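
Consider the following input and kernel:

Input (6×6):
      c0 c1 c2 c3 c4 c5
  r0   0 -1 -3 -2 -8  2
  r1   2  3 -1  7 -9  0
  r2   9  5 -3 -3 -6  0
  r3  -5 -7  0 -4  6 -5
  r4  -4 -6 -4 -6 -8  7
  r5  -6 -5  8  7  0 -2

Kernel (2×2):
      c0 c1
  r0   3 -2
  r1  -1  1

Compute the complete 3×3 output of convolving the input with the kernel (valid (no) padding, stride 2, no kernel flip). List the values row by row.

Output[0,0]: The receptive field on the input at this output position is [0 -1 / 2 3]. Elementwise product with the kernel and sum: 0·3 + -1·-2 + 2·-1 + 3·1.
Output[0,1]: The receptive field on the input at this output position is [-3 -2 / -1 7]. Elementwise product with the kernel and sum: -3·3 + -2·-2 + -1·-1 + 7·1.

3 3 -19
15 -7 -29
1 -1 -40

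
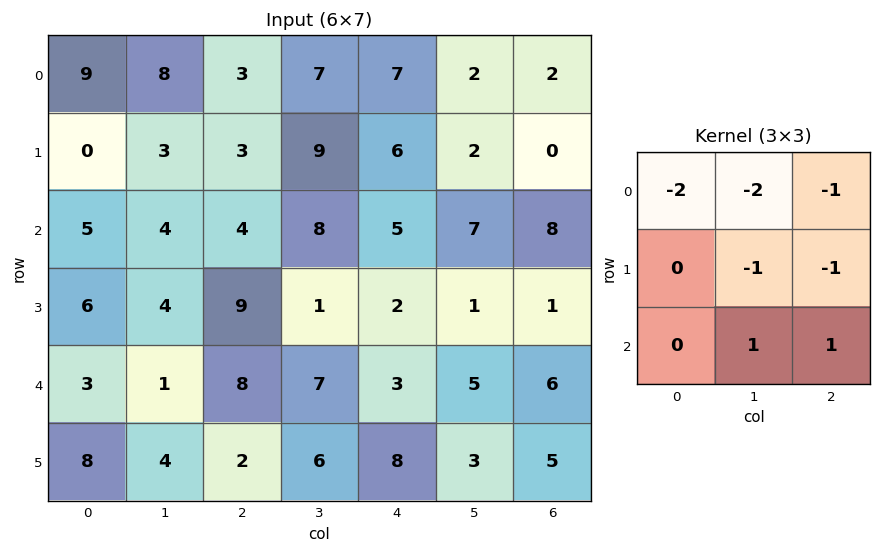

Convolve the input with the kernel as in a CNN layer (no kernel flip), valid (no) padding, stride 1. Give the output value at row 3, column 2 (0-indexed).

-18

The receptive field on the input at this output position is [9 1 2 / 8 7 3 / 2 6 8]. Elementwise product with the kernel and sum: 9·-2 + 1·-2 + 2·-1 + 7·-1 + 3·-1 + 6·1 + 8·1.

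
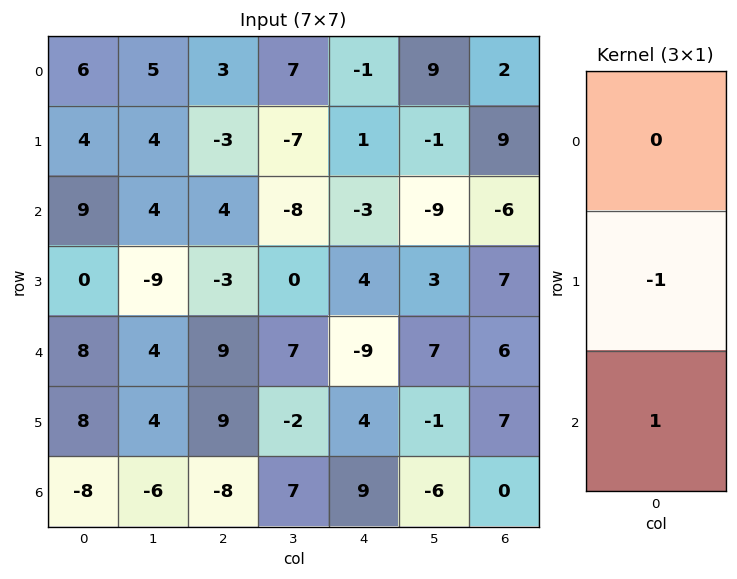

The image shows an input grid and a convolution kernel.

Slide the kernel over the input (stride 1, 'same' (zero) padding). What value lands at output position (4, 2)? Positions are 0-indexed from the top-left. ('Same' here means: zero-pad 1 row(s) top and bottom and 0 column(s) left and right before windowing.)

0

The receptive field on the zero-padded input at this output position is [-3 / 9 / 9]. Elementwise product with the kernel and sum: 9·-1 + 9·1.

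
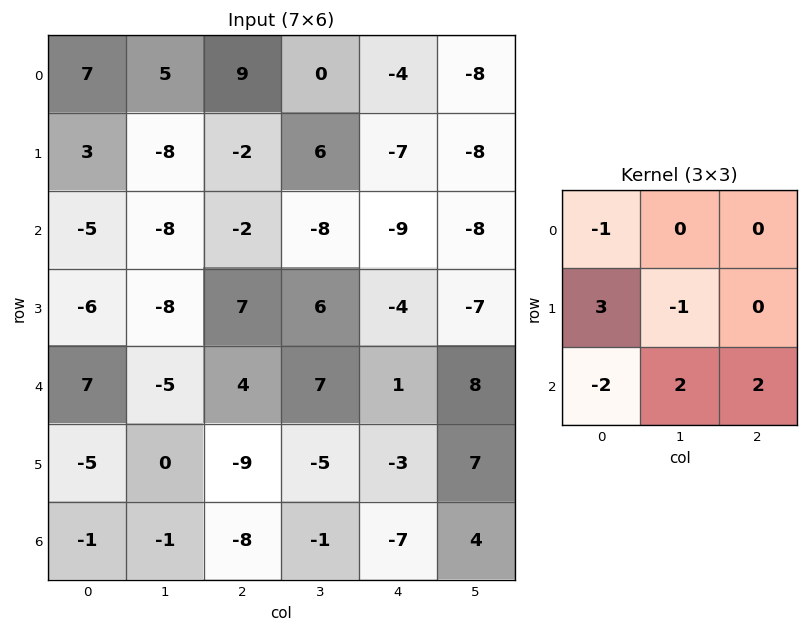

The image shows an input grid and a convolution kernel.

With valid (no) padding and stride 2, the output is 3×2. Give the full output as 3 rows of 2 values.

Output[0,0]: The receptive field on the input at this output position is [7 5 9 / 3 -8 -2 / -5 -8 -2]. Elementwise product with the kernel and sum: 7·-1 + 3·3 + -8·-1 + -5·-2 + -8·2 + -2·2.

0 -51
-21 25
-38 -26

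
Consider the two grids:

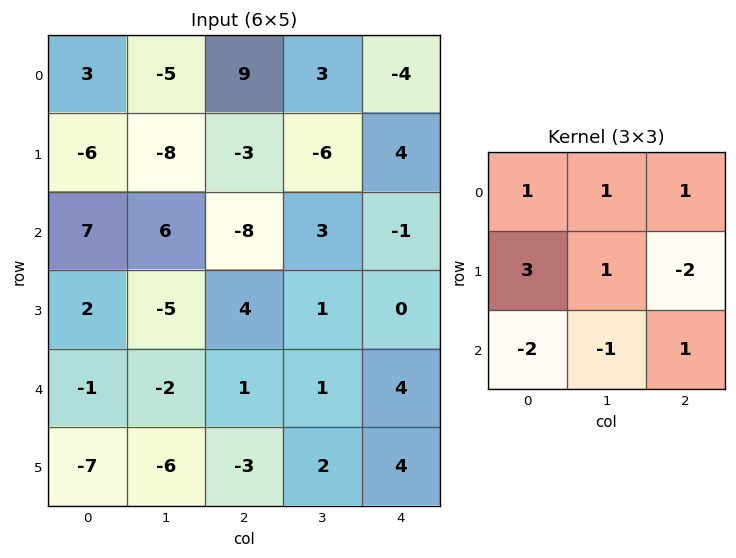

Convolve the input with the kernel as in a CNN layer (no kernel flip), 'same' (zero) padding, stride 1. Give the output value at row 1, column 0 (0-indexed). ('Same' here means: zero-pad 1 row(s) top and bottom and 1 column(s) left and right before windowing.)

7

The receptive field on the zero-padded input at this output position is [0 3 -5 / 0 -6 -8 / 0 7 6]. Elementwise product with the kernel and sum: 0·1 + 3·1 + -5·1 + 0·3 + -6·1 + -8·-2 + 0·-2 + 7·-1 + 6·1.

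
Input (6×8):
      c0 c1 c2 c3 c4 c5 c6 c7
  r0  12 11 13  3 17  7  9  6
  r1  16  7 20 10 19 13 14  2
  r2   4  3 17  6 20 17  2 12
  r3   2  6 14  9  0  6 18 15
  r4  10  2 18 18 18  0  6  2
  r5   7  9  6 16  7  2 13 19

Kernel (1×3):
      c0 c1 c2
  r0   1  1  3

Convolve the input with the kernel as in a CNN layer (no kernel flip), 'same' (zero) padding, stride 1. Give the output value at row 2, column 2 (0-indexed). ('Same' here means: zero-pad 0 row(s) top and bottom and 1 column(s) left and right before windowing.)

38

The receptive field on the zero-padded input at this output position is [3 17 6]. Elementwise product with the kernel and sum: 3·1 + 17·1 + 6·3.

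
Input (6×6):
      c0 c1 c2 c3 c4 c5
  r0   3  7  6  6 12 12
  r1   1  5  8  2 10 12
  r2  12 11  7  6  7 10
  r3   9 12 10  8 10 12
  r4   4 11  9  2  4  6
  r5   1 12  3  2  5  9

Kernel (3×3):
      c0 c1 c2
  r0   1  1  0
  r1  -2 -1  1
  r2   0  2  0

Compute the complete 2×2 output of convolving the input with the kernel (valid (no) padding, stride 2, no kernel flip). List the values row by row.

Output[0,0]: The receptive field on the input at this output position is [3 7 6 / 1 5 8 / 12 11 7]. Elementwise product with the kernel and sum: 3·1 + 7·1 + 1·-2 + 5·-1 + 8·1 + 11·2.
Output[0,1]: The receptive field on the input at this output position is [6 6 12 / 8 2 10 / 7 6 7]. Elementwise product with the kernel and sum: 6·1 + 6·1 + 8·-2 + 2·-1 + 10·1 + 6·2.

33 16
25 -1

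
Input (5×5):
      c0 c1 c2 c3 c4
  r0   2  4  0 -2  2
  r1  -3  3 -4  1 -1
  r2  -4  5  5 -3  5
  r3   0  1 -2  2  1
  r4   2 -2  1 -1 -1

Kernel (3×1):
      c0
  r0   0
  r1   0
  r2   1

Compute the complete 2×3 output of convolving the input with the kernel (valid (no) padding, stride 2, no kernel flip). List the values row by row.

Output[0,0]: The receptive field on the input at this output position is [2 / -3 / -4]. Elementwise product with the kernel and sum: -4·1.
Output[0,1]: The receptive field on the input at this output position is [0 / -4 / 5]. Elementwise product with the kernel and sum: 5·1.

-4 5 5
2 1 -1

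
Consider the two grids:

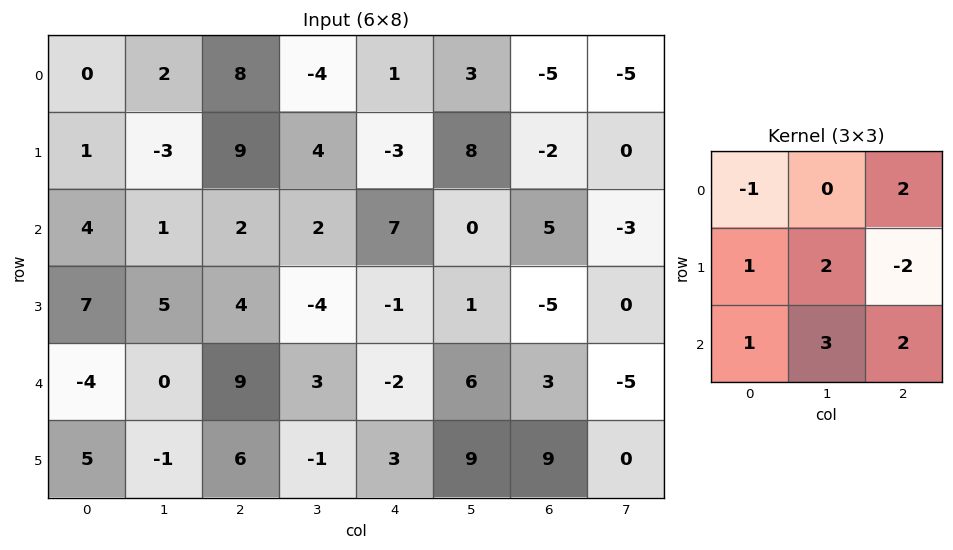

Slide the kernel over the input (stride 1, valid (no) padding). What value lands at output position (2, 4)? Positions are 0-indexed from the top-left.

The receptive field on the input at this output position is [7 0 5 / -1 1 -5 / -2 6 3]. Elementwise product with the kernel and sum: 7·-1 + 5·2 + -1·1 + 1·2 + -5·-2 + -2·1 + 6·3 + 3·2.

36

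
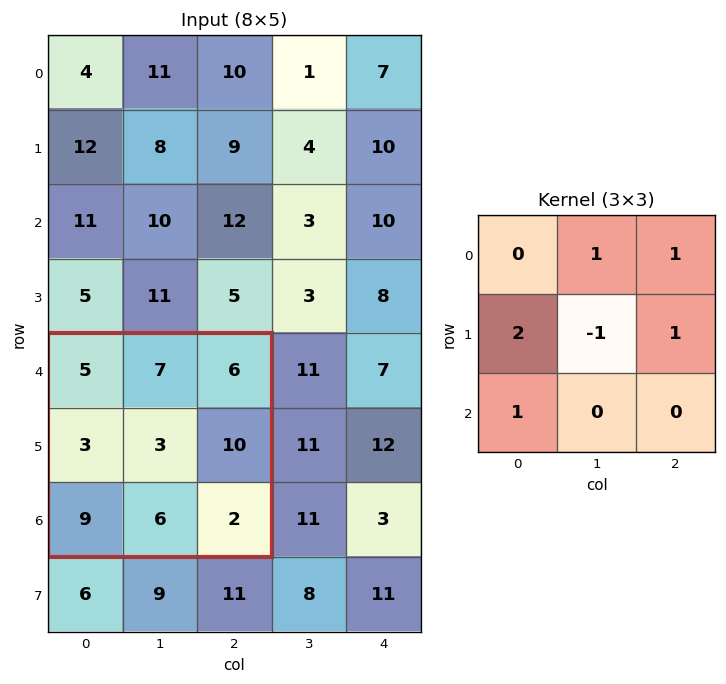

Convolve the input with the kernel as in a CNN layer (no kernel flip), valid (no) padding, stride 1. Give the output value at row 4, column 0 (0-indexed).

The receptive field on the input at this output position is [5 7 6 / 3 3 10 / 9 6 2]. Elementwise product with the kernel and sum: 7·1 + 6·1 + 3·2 + 3·-1 + 10·1 + 9·1.

35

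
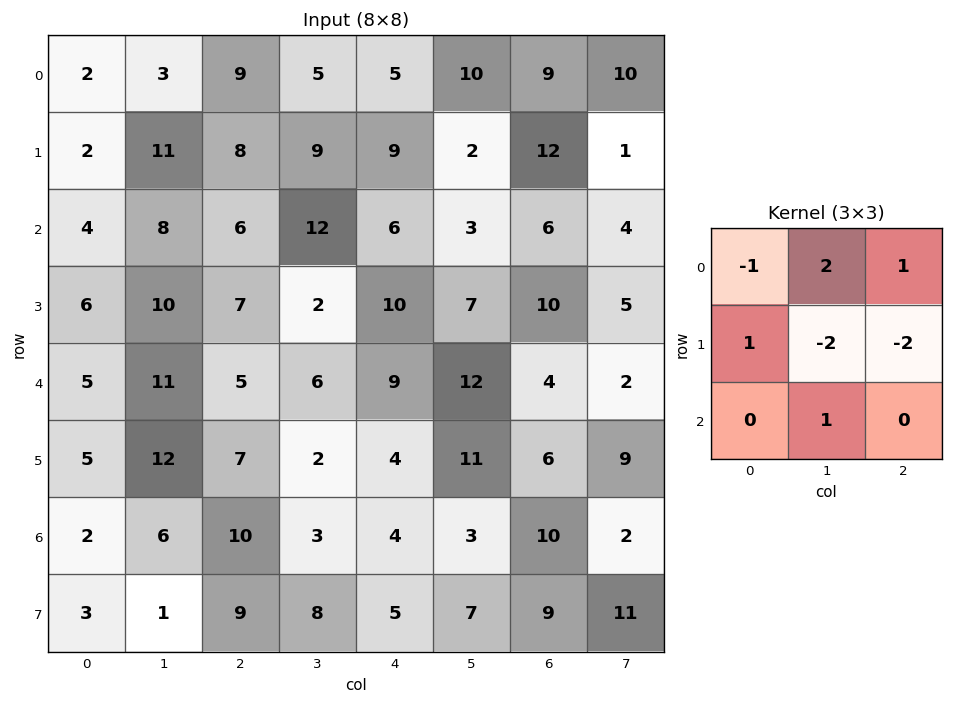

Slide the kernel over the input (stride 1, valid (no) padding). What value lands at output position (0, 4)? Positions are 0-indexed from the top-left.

The receptive field on the input at this output position is [5 10 9 / 9 2 12 / 6 3 6]. Elementwise product with the kernel and sum: 5·-1 + 10·2 + 9·1 + 9·1 + 2·-2 + 12·-2 + 3·1.

8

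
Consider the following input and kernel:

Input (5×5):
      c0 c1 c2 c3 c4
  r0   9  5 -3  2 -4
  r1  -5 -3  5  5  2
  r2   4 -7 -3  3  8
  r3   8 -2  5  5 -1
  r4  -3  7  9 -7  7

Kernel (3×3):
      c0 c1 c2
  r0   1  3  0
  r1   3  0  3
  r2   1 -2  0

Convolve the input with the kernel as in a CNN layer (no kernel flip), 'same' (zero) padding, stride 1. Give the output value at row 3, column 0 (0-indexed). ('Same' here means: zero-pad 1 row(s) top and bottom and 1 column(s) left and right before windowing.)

12

The receptive field on the zero-padded input at this output position is [0 4 -7 / 0 8 -2 / 0 -3 7]. Elementwise product with the kernel and sum: 0·1 + 4·3 + 0·3 + -2·3 + 0·1 + -3·-2.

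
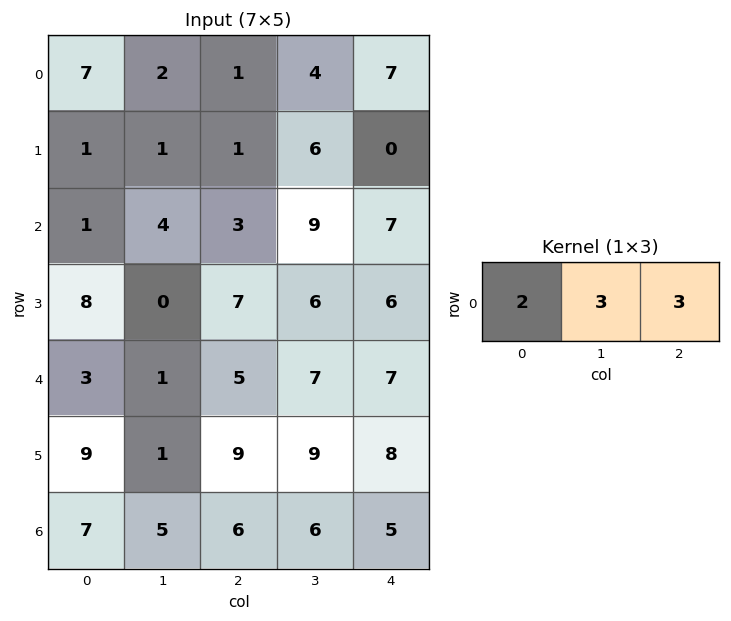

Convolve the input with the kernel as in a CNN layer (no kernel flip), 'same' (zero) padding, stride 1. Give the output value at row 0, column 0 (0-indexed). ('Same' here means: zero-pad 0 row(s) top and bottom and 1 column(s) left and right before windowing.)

The receptive field on the zero-padded input at this output position is [0 7 2]. Elementwise product with the kernel and sum: 0·2 + 7·3 + 2·3.

27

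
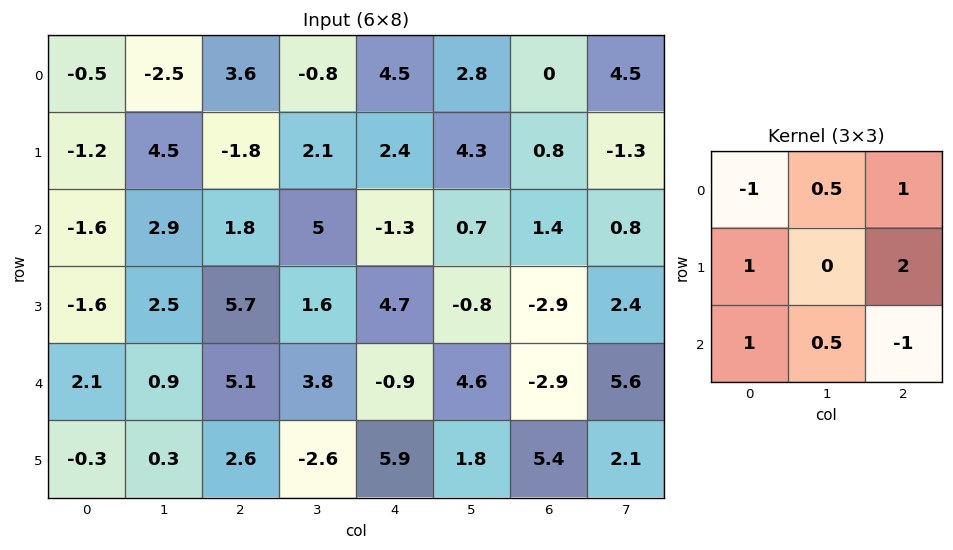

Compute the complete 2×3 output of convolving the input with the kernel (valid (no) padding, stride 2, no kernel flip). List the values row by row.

-3.9 9.1 -1.45
12.1 22.4 6.25

Output[0,0]: The receptive field on the input at this output position is [-0.5 -2.5 3.6 / -1.2 4.5 -1.8 / -1.6 2.9 1.8]. Elementwise product with the kernel and sum: -0.5·-1 + -2.5·0.5 + 3.6·1 + -1.2·1 + -1.8·2 + -1.6·1 + 2.9·0.5 + 1.8·-1.
Output[0,1]: The receptive field on the input at this output position is [3.6 -0.8 4.5 / -1.8 2.1 2.4 / 1.8 5 -1.3]. Elementwise product with the kernel and sum: 3.6·-1 + -0.8·0.5 + 4.5·1 + -1.8·1 + 2.4·2 + 1.8·1 + 5·0.5 + -1.3·-1.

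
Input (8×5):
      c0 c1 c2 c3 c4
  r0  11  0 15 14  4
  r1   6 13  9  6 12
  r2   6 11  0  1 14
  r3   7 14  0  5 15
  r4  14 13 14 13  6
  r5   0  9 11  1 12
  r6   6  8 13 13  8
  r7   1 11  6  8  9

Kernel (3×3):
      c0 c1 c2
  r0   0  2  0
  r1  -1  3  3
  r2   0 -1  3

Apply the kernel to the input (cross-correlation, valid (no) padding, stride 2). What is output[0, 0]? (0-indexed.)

The receptive field on the input at this output position is [11 0 15 / 6 13 9 / 6 11 0]. Elementwise product with the kernel and sum: 0·2 + 6·-1 + 13·3 + 9·3 + 11·-1 + 0·3.

49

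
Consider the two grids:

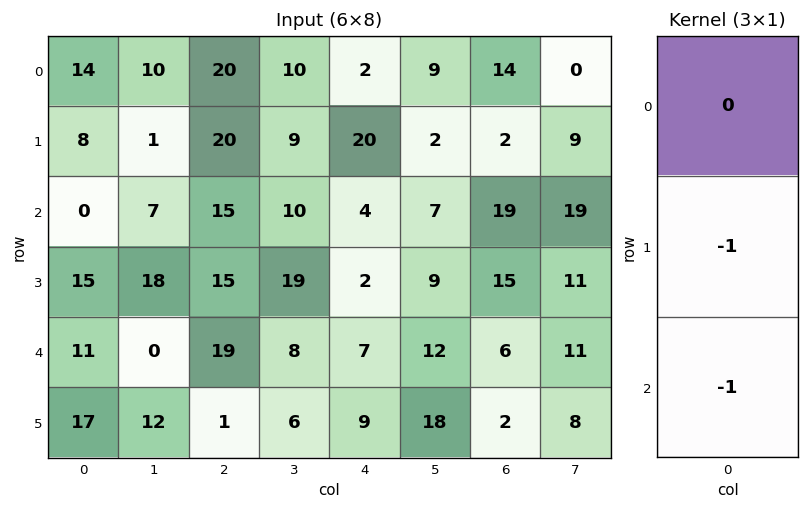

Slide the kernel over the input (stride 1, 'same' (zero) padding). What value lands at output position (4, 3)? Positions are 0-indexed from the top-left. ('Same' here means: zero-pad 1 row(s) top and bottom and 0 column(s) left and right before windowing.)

-14

The receptive field on the zero-padded input at this output position is [19 / 8 / 6]. Elementwise product with the kernel and sum: 8·-1 + 6·-1.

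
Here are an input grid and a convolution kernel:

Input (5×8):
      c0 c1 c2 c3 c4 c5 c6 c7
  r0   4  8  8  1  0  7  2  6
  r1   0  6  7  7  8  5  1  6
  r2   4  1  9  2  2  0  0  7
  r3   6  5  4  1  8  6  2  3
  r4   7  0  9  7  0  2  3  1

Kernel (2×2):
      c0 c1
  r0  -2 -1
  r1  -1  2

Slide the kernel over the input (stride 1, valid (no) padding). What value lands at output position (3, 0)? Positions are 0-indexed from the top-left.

-24

The receptive field on the input at this output position is [6 5 / 7 0]. Elementwise product with the kernel and sum: 6·-2 + 5·-1 + 7·-1 + 0·2.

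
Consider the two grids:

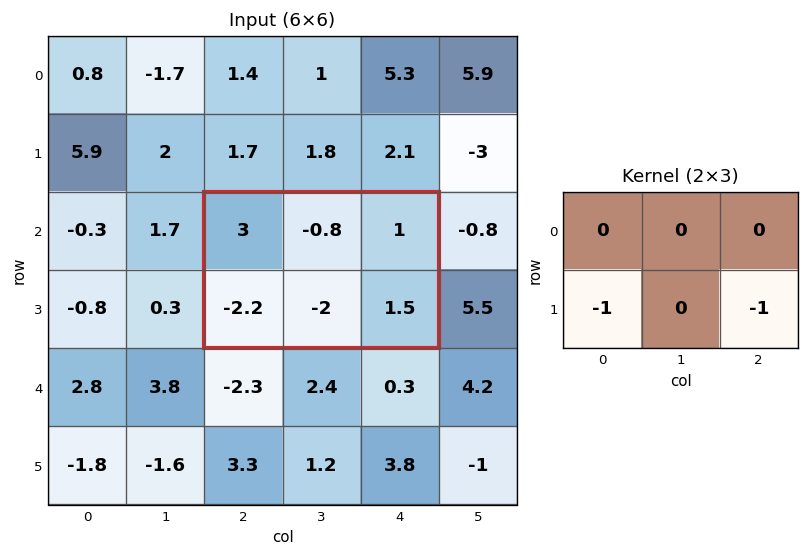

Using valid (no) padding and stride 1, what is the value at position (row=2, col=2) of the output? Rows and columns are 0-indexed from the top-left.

The receptive field on the input at this output position is [3 -0.8 1 / -2.2 -2 1.5]. Elementwise product with the kernel and sum: -2.2·-1 + 1.5·-1.

0.7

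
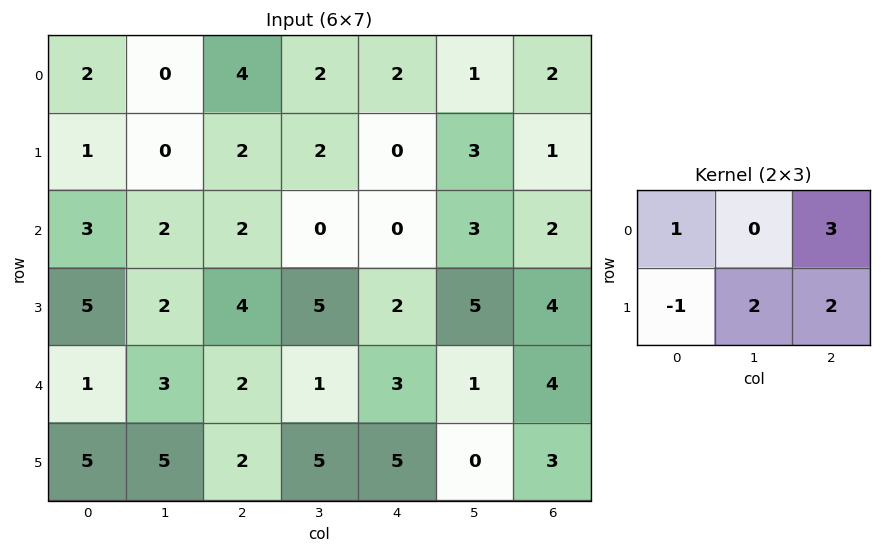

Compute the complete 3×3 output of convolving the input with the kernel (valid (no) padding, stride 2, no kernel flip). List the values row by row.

Output[0,0]: The receptive field on the input at this output position is [2 0 4 / 1 0 2]. Elementwise product with the kernel and sum: 2·1 + 4·3 + 1·-1 + 0·2 + 2·2.

17 12 16
16 12 22
16 29 16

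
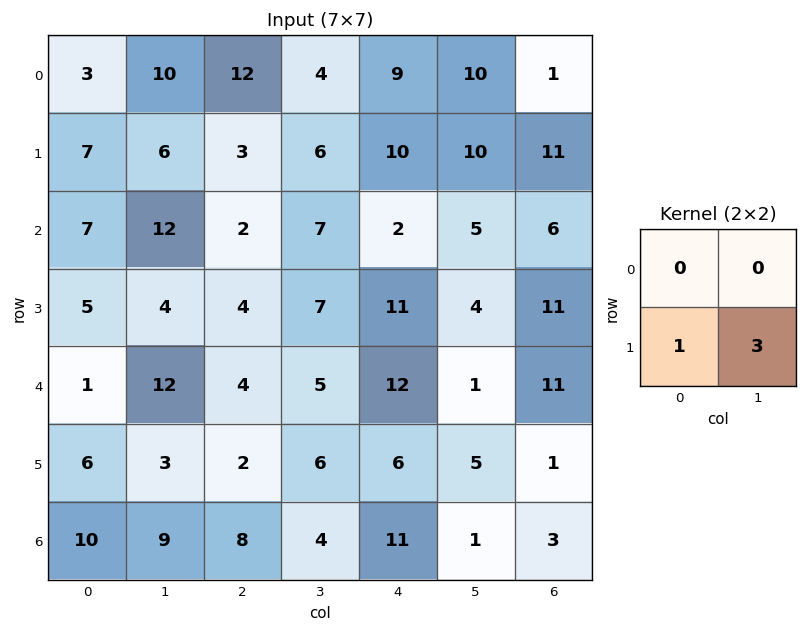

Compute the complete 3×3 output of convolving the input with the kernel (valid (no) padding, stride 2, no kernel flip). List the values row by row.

25 21 40
17 25 23
15 20 21

Output[0,0]: The receptive field on the input at this output position is [3 10 / 7 6]. Elementwise product with the kernel and sum: 7·1 + 6·3.
Output[0,1]: The receptive field on the input at this output position is [12 4 / 3 6]. Elementwise product with the kernel and sum: 3·1 + 6·3.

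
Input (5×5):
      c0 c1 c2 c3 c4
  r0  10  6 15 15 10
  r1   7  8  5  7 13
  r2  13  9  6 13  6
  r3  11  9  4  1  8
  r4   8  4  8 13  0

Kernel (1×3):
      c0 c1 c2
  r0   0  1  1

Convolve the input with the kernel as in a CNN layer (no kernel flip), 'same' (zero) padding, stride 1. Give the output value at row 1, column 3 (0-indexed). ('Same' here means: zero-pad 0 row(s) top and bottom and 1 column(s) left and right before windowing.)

The receptive field on the zero-padded input at this output position is [5 7 13]. Elementwise product with the kernel and sum: 7·1 + 13·1.

20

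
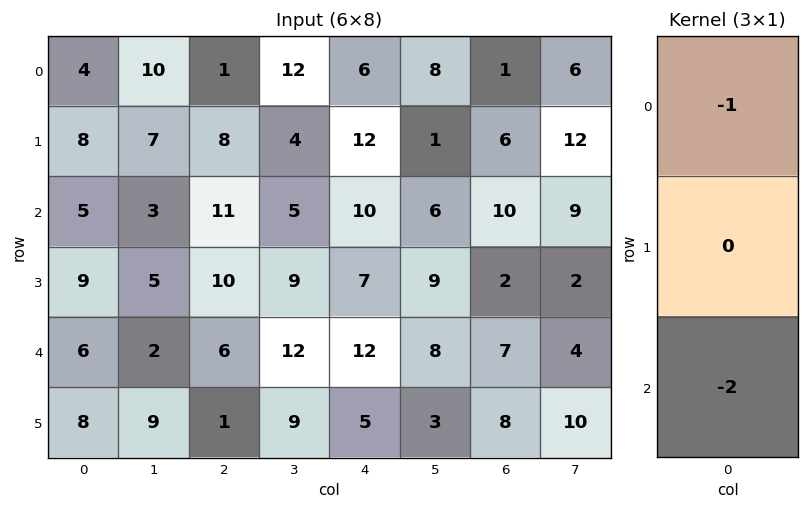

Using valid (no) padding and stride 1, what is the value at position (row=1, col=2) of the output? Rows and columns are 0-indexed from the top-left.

-28

The receptive field on the input at this output position is [8 / 11 / 10]. Elementwise product with the kernel and sum: 8·-1 + 10·-2.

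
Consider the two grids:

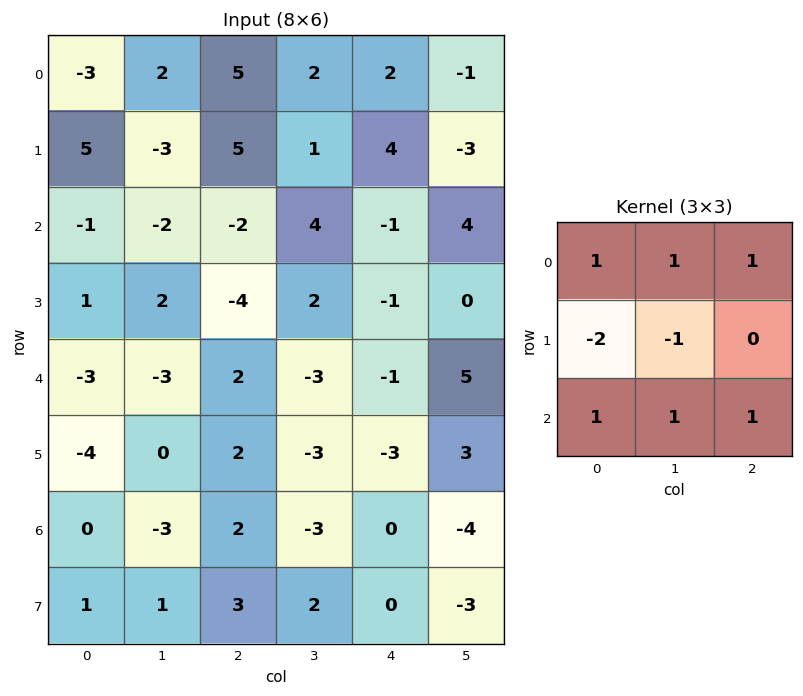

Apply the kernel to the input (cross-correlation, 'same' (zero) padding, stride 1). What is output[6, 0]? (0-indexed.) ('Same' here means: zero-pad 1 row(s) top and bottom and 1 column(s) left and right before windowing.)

The receptive field on the zero-padded input at this output position is [0 -4 0 / 0 0 -3 / 0 1 1]. Elementwise product with the kernel and sum: 0·1 + -4·1 + 0·1 + 0·-2 + 0·-1 + 0·1 + 1·1 + 1·1.

-2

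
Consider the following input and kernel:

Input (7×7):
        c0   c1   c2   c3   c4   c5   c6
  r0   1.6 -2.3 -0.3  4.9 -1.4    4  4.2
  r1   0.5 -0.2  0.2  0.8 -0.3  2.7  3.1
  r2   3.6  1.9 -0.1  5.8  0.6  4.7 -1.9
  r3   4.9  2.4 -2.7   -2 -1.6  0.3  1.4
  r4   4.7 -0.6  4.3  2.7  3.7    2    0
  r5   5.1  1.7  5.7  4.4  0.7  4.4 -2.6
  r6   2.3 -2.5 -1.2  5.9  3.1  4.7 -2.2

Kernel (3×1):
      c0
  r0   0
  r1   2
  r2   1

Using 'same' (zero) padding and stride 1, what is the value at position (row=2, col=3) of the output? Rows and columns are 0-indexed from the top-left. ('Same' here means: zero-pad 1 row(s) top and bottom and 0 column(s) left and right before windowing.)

The receptive field on the zero-padded input at this output position is [0.8 / 5.8 / -2]. Elementwise product with the kernel and sum: 5.8·2 + -2·1.

9.6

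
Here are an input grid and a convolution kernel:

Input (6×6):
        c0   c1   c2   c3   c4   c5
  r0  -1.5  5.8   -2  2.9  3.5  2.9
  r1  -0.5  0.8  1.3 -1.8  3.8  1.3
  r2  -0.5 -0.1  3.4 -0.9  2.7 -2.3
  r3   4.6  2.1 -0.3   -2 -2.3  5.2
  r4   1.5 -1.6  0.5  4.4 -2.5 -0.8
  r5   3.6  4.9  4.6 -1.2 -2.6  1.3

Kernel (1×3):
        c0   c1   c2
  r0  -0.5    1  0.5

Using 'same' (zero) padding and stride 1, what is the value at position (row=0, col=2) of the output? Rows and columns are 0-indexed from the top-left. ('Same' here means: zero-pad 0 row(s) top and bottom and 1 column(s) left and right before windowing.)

The receptive field on the zero-padded input at this output position is [5.8 -2 2.9]. Elementwise product with the kernel and sum: 5.8·-0.5 + -2·1 + 2.9·0.5.

-3.45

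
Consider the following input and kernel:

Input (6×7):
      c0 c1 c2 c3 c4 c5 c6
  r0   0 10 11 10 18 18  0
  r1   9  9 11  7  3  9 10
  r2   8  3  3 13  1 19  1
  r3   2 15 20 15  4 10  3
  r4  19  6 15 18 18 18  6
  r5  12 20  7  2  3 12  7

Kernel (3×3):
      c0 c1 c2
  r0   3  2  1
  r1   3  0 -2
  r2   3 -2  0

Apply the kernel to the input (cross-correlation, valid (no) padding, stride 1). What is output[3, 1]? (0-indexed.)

The receptive field on the input at this output position is [15 20 15 / 6 15 18 / 20 7 2]. Elementwise product with the kernel and sum: 15·3 + 20·2 + 15·1 + 6·3 + 18·-2 + 20·3 + 7·-2.

128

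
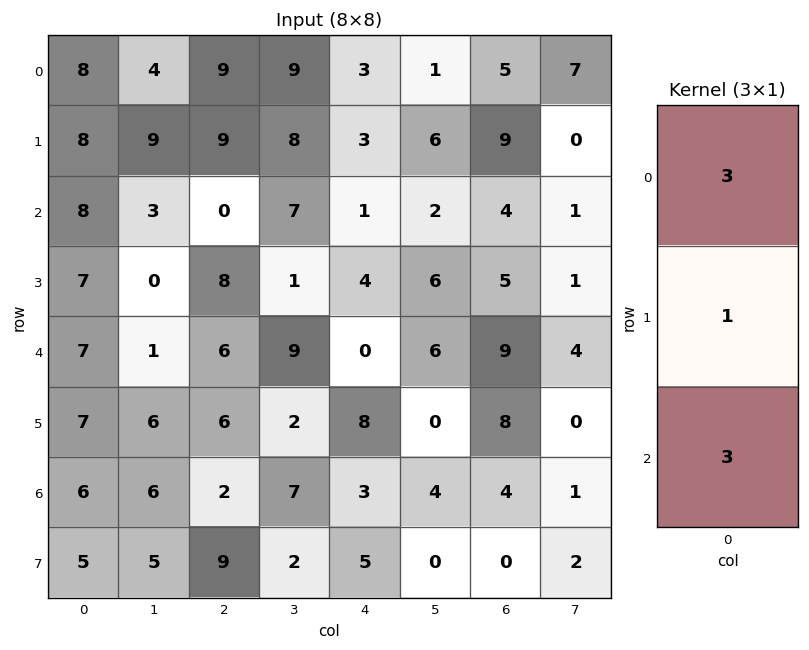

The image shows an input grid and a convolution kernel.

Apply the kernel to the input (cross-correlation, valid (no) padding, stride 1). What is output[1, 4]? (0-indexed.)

The receptive field on the input at this output position is [3 / 1 / 4]. Elementwise product with the kernel and sum: 3·3 + 1·1 + 4·3.

22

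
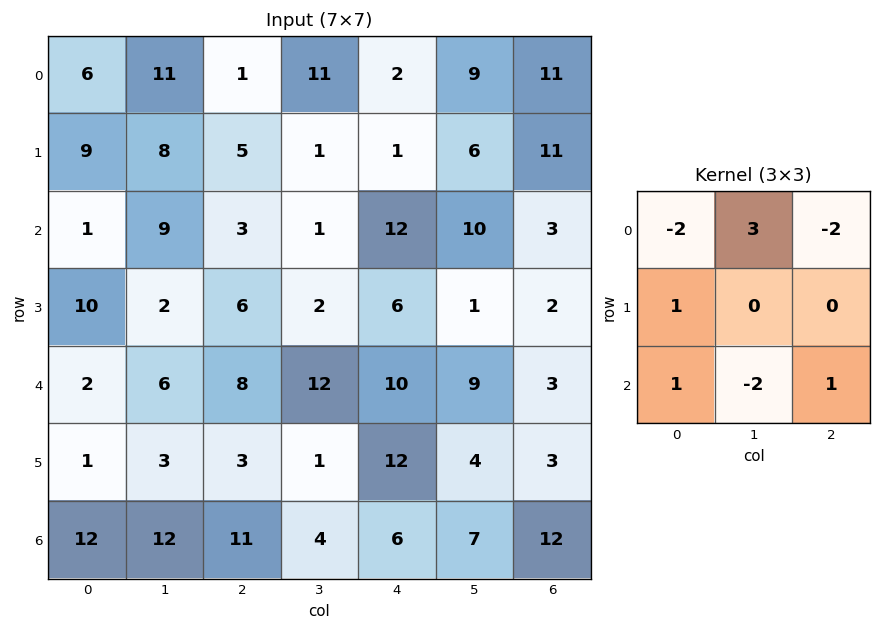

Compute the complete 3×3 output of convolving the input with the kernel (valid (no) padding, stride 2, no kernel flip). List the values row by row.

Output[0,0]: The receptive field on the input at this output position is [6 11 1 / 9 8 5 / 1 9 3]. Elementwise product with the kernel and sum: 6·-2 + 11·3 + 1·-2 + 9·1 + 1·1 + 9·-2 + 3·1.

14 45 -3
27 -27 1
-2 12 17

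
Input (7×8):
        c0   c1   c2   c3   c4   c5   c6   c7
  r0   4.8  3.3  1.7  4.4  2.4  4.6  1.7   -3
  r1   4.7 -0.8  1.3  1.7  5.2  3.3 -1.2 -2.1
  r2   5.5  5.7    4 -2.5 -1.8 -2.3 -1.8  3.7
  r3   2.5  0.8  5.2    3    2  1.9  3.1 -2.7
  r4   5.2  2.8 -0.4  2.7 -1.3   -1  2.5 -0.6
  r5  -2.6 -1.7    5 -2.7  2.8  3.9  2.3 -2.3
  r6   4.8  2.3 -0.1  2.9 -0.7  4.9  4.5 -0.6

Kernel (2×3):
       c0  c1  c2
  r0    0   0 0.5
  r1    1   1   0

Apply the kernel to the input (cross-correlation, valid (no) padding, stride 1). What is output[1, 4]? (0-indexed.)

The receptive field on the input at this output position is [5.2 3.3 -1.2 / -1.8 -2.3 -1.8]. Elementwise product with the kernel and sum: -1.2·0.5 + -1.8·1 + -2.3·1.

-4.7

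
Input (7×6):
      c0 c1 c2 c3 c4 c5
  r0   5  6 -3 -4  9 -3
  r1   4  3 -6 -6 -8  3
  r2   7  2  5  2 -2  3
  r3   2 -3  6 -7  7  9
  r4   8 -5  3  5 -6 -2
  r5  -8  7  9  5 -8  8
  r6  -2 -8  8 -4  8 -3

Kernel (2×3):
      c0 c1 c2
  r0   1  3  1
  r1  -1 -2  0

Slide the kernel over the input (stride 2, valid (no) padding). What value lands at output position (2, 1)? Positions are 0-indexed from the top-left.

The receptive field on the input at this output position is [3 5 -6 / 9 5 -8]. Elementwise product with the kernel and sum: 3·1 + 5·3 + -6·1 + 9·-1 + 5·-2.

-7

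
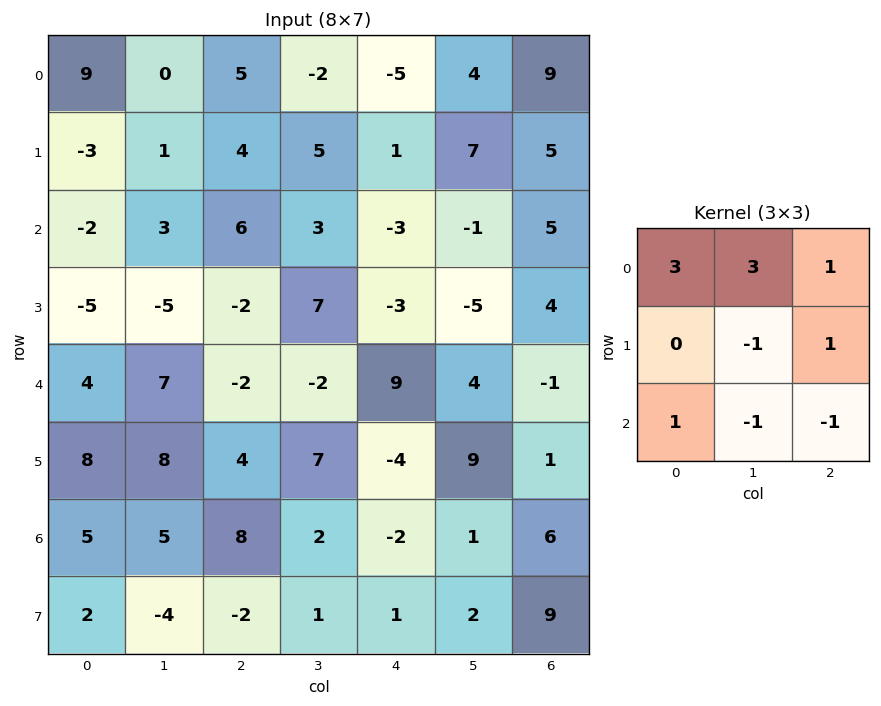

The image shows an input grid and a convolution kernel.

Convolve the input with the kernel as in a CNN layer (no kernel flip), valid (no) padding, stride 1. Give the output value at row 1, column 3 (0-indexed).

The receptive field on the input at this output position is [5 1 7 / 3 -3 -1 / 7 -3 -5]. Elementwise product with the kernel and sum: 5·3 + 1·3 + 7·1 + -3·-1 + -1·1 + 7·1 + -3·-1 + -5·-1.

42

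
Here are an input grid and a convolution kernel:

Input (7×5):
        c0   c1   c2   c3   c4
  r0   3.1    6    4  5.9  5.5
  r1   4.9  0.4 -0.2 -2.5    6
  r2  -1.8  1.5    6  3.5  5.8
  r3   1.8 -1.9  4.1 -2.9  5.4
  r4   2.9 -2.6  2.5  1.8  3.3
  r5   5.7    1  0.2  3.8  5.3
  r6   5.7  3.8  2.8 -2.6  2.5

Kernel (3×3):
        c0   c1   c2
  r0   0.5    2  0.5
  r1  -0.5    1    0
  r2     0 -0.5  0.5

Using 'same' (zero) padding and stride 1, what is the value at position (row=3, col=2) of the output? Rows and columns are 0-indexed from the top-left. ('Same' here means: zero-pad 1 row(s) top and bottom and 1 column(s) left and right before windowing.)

The receptive field on the zero-padded input at this output position is [1.5 6 3.5 / -1.9 4.1 -2.9 / -2.6 2.5 1.8]. Elementwise product with the kernel and sum: 1.5·0.5 + 6·2 + 3.5·0.5 + -1.9·-0.5 + 4.1·1 + 2.5·-0.5 + 1.8·0.5.

19.2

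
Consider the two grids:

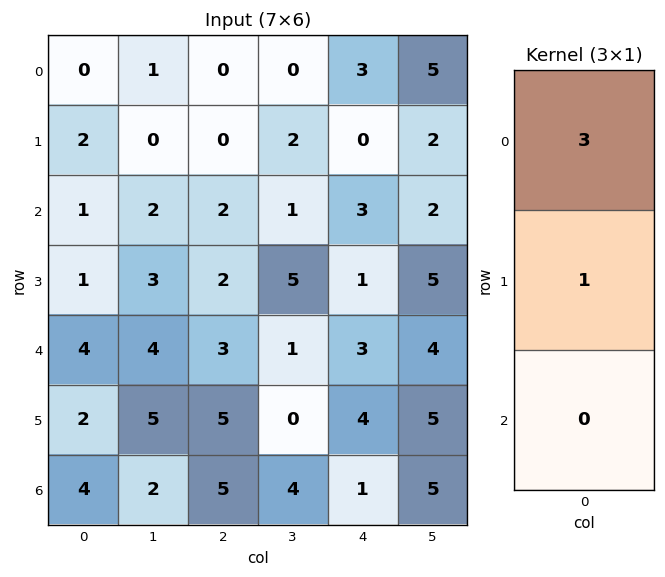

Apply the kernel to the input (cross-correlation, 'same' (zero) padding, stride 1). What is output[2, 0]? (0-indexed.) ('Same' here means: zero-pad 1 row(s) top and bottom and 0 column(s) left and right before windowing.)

7

The receptive field on the zero-padded input at this output position is [2 / 1 / 1]. Elementwise product with the kernel and sum: 2·3 + 1·1.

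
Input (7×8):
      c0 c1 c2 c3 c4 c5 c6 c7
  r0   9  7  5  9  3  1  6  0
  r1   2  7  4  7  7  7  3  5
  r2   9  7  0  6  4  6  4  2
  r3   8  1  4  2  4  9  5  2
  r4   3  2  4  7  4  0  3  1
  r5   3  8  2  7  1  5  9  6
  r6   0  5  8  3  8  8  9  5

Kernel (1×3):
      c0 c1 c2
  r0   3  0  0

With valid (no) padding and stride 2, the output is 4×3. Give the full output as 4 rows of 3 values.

Output[0,0]: The receptive field on the input at this output position is [9 7 5]. Elementwise product with the kernel and sum: 9·3.

27 15 9
27 0 12
9 12 12
0 24 24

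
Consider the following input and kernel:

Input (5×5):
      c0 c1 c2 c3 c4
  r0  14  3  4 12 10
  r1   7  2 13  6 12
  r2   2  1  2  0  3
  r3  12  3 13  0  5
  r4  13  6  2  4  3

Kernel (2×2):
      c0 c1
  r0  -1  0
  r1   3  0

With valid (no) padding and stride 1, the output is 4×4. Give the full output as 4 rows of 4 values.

Output[0,0]: The receptive field on the input at this output position is [14 3 / 7 2]. Elementwise product with the kernel and sum: 14·-1 + 7·3.
Output[0,1]: The receptive field on the input at this output position is [3 4 / 2 13]. Elementwise product with the kernel and sum: 3·-1 + 2·3.

7 3 35 6
-1 1 -7 -6
34 8 37 0
27 15 -7 12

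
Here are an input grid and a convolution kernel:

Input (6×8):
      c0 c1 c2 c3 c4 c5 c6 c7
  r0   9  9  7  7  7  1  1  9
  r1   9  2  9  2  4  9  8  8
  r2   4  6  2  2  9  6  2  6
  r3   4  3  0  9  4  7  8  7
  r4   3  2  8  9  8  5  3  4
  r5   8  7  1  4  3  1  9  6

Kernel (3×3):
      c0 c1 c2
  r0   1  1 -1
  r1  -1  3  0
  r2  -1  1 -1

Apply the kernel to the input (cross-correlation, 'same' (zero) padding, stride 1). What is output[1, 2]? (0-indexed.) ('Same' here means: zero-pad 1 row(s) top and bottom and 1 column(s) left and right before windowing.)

28

The receptive field on the zero-padded input at this output position is [9 7 7 / 2 9 2 / 6 2 2]. Elementwise product with the kernel and sum: 9·1 + 7·1 + 7·-1 + 2·-1 + 9·3 + 6·-1 + 2·1 + 2·-1.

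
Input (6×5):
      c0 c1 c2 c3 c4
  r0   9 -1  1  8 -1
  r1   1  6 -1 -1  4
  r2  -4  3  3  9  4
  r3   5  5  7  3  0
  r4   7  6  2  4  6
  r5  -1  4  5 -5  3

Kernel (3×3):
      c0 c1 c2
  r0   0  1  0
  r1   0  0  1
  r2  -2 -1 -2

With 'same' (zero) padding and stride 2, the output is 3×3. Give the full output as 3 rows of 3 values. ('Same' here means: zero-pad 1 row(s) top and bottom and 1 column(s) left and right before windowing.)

Output[0,0]: The receptive field on the zero-padded input at this output position is [0 0 0 / 0 9 -1 / 0 1 6]. Elementwise product with the kernel and sum: 0·1 + -1·1 + 0·-2 + 1·-1 + 6·-2.

-14 -1 -2
-11 -15 -2
4 8 7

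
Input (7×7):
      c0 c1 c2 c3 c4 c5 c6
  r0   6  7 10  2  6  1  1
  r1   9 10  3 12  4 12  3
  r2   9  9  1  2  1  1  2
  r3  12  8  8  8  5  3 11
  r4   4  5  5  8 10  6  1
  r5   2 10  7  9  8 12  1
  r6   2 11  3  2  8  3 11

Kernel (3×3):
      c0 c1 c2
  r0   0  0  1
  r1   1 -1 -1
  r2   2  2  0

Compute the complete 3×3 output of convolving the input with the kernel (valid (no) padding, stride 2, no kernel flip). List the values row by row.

Output[0,0]: The receptive field on the input at this output position is [6 7 10 / 9 10 3 / 9 9 1]. Elementwise product with the kernel and sum: 10·1 + 9·1 + 10·-1 + 3·-1 + 9·2 + 9·2.

42 -1 -6
15 22 25
16 10 18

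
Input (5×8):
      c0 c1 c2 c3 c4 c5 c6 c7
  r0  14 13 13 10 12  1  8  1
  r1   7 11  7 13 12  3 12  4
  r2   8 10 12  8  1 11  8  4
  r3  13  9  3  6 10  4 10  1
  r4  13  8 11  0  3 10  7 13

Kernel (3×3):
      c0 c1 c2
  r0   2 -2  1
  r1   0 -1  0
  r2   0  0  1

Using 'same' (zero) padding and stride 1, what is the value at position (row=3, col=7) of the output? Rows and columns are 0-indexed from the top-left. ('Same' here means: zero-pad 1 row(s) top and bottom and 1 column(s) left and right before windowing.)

7

The receptive field on the zero-padded input at this output position is [8 4 0 / 10 1 0 / 7 13 0]. Elementwise product with the kernel and sum: 8·2 + 4·-2 + 0·1 + 1·-1 + 0·1.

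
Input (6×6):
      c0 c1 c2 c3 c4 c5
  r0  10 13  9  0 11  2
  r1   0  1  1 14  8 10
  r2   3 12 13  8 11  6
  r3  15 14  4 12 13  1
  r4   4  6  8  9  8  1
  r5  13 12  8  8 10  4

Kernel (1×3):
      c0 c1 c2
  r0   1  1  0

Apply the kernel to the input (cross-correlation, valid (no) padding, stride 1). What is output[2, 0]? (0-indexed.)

15

The receptive field on the input at this output position is [3 12 13]. Elementwise product with the kernel and sum: 3·1 + 12·1.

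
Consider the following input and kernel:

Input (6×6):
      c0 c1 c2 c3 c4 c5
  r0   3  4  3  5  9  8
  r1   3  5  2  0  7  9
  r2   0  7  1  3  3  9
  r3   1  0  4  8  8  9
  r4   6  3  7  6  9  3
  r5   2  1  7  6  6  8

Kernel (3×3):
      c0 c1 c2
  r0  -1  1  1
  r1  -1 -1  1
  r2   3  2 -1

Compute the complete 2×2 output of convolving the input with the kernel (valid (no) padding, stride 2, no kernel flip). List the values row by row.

11 22
28 25

Output[0,0]: The receptive field on the input at this output position is [3 4 3 / 3 5 2 / 0 7 1]. Elementwise product with the kernel and sum: 3·-1 + 4·1 + 3·1 + 3·-1 + 5·-1 + 2·1 + 0·3 + 7·2 + 1·-1.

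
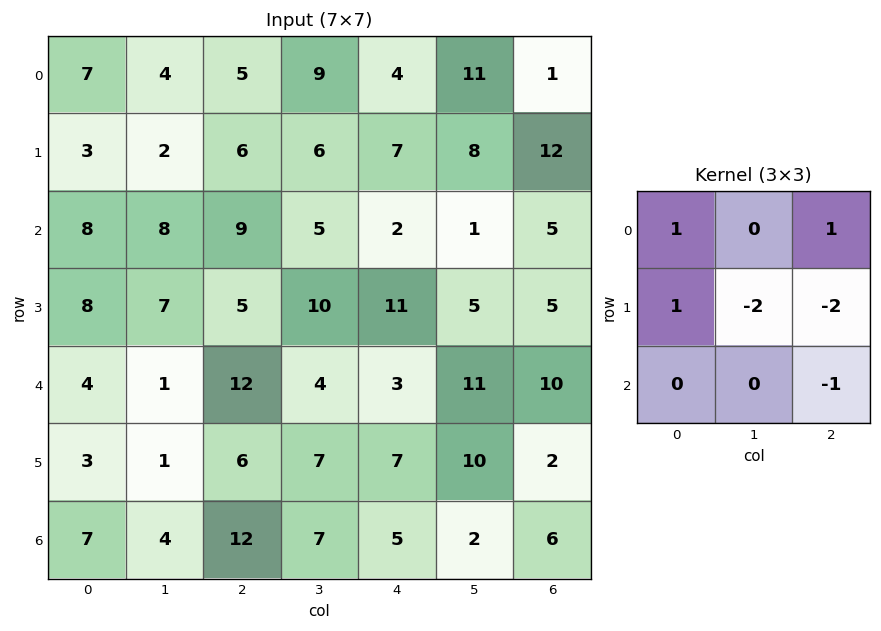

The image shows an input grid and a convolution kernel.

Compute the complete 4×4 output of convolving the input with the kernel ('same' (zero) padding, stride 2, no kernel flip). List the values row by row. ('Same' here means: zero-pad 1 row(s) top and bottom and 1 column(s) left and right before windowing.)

Output[0,0]: The receptive field on the zero-padded input at this output position is [0 0 0 / 0 7 4 / 0 3 2]. Elementwise product with the kernel and sum: 0·1 + 0·1 + 0·1 + 7·-2 + 4·-2 + 2·-1.
Output[0,1]: The receptive field on the zero-padded input at this output position is [0 0 0 / 4 5 9 / 2 6 6]. Elementwise product with the kernel and sum: 0·1 + 0·1 + 4·1 + 5·-2 + 9·-2 + 6·-1.

-24 -30 -29 9
-37 -22 8 -1
-4 -21 -19 -4
-21 -26 10 0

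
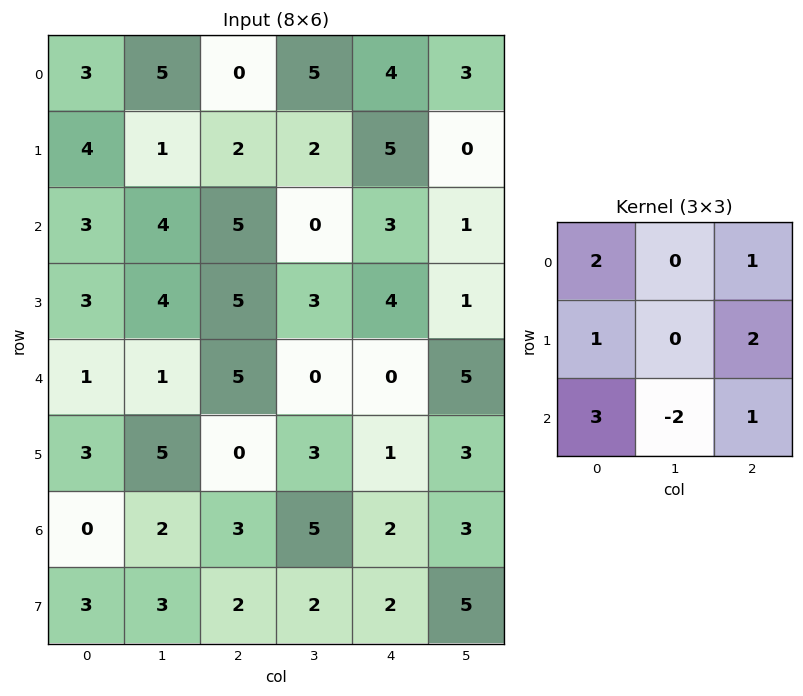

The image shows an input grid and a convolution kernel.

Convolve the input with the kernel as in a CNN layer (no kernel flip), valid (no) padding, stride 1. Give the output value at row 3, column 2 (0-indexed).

The receptive field on the input at this output position is [5 3 4 / 5 0 0 / 0 3 1]. Elementwise product with the kernel and sum: 5·2 + 4·1 + 5·1 + 0·2 + 0·3 + 3·-2 + 1·1.

14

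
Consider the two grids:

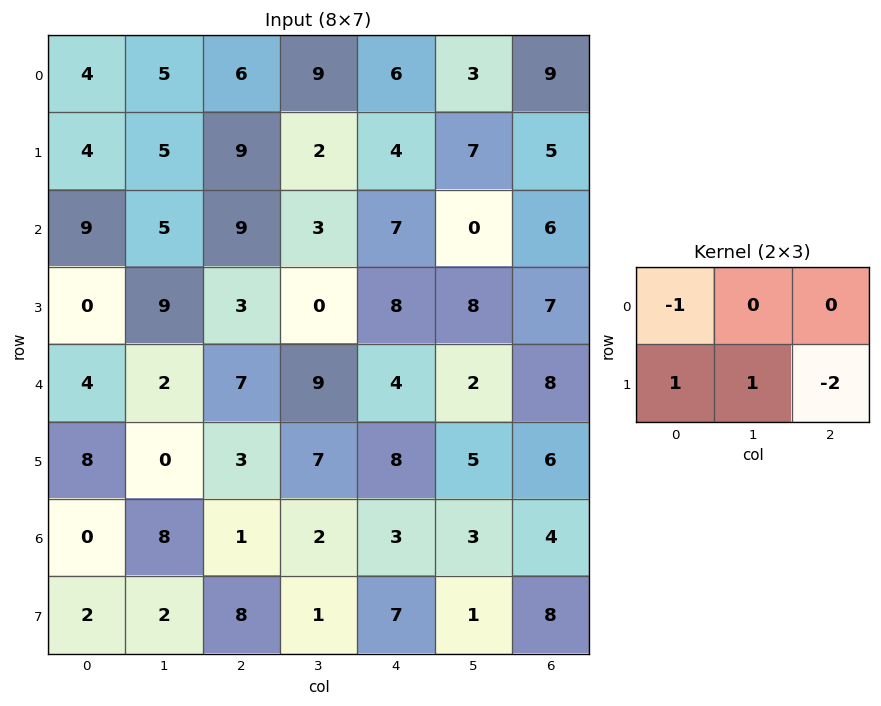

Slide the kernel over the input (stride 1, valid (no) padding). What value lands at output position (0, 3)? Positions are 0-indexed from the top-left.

-17

The receptive field on the input at this output position is [9 6 3 / 2 4 7]. Elementwise product with the kernel and sum: 9·-1 + 2·1 + 4·1 + 7·-2.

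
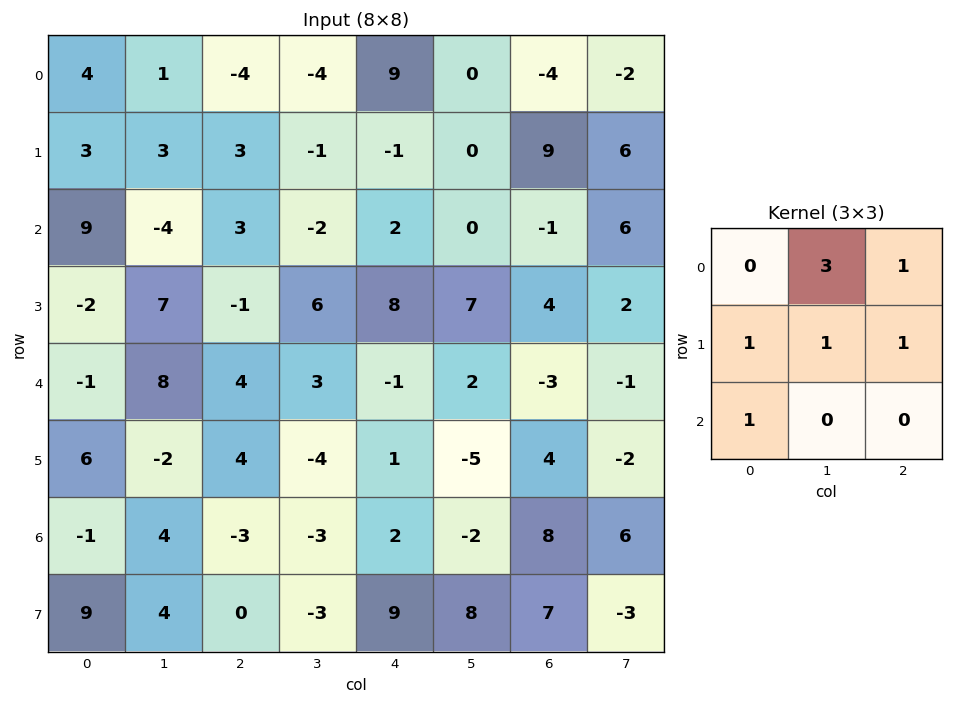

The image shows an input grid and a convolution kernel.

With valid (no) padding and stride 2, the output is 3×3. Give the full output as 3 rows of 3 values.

Output[0,0]: The receptive field on the input at this output position is [4 1 -4 / 3 3 3 / 9 -4 3]. Elementwise product with the kernel and sum: 1·3 + -4·1 + 3·1 + 3·1 + 3·1 + 9·1.
Output[0,1]: The receptive field on the input at this output position is [-4 -4 9 / 3 -1 -1 / 3 -2 2]. Elementwise product with the kernel and sum: -4·3 + 9·1 + 3·1 + -1·1 + -1·1 + 3·1.

17 1 6
-6 13 17
35 6 5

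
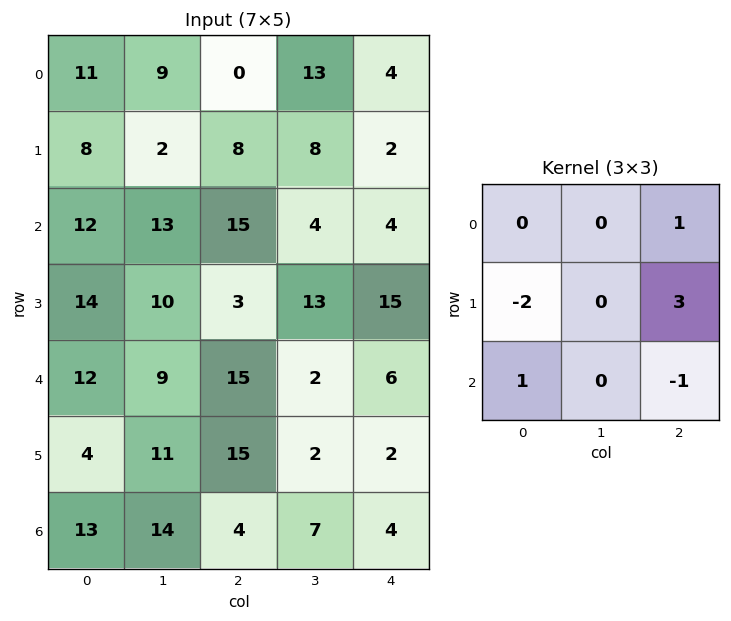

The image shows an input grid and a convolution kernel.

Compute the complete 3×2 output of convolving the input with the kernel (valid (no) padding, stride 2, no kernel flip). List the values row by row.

Output[0,0]: The receptive field on the input at this output position is [11 9 0 / 8 2 8 / 12 13 15]. Elementwise product with the kernel and sum: 0·1 + 8·-2 + 8·3 + 12·1 + 15·-1.

5 5
-7 52
61 -18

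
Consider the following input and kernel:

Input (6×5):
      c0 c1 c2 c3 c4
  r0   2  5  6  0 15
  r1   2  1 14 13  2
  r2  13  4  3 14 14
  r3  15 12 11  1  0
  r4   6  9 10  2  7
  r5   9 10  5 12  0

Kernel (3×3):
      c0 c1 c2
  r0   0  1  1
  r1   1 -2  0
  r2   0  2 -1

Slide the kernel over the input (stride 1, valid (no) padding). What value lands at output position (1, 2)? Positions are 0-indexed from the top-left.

-8

The receptive field on the input at this output position is [14 13 2 / 3 14 14 / 11 1 0]. Elementwise product with the kernel and sum: 13·1 + 2·1 + 3·1 + 14·-2 + 1·2 + 0·-1.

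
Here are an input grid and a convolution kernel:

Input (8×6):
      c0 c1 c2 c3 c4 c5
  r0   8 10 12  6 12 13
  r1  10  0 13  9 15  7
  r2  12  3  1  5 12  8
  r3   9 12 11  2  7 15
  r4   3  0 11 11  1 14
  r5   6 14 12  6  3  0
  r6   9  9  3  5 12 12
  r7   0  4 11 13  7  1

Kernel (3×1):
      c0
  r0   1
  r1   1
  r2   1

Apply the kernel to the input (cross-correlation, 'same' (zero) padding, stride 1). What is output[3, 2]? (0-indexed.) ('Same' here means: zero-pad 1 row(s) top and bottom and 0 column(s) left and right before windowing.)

23

The receptive field on the zero-padded input at this output position is [1 / 11 / 11]. Elementwise product with the kernel and sum: 1·1 + 11·1 + 11·1.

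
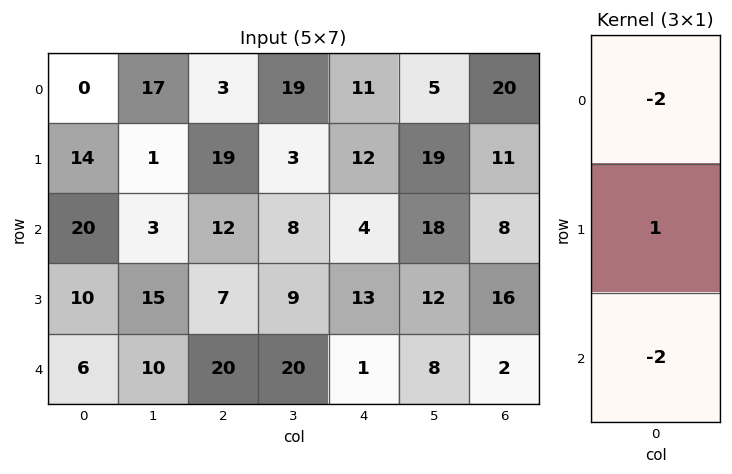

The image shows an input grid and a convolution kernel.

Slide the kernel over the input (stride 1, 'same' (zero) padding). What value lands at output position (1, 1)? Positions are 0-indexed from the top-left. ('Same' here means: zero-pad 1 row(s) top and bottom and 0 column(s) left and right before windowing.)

The receptive field on the zero-padded input at this output position is [17 / 1 / 3]. Elementwise product with the kernel and sum: 17·-2 + 1·1 + 3·-2.

-39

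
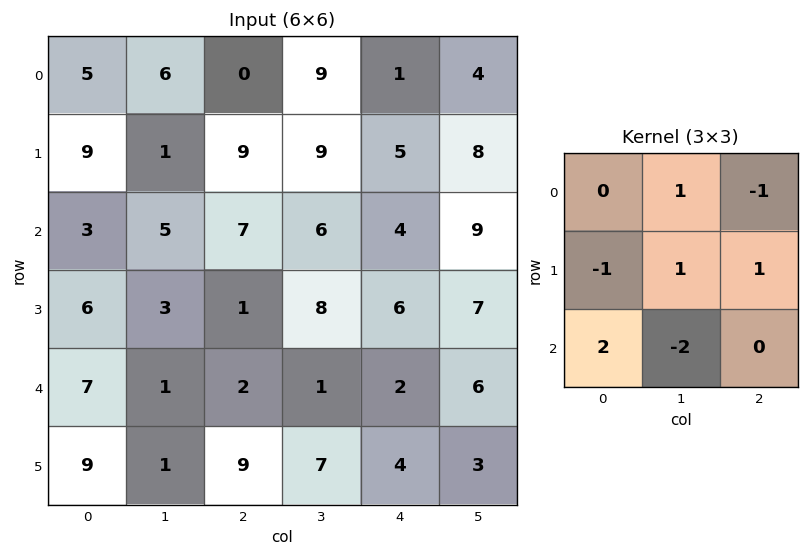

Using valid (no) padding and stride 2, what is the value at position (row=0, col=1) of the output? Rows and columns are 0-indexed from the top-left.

The receptive field on the input at this output position is [0 9 1 / 9 9 5 / 7 6 4]. Elementwise product with the kernel and sum: 9·1 + 1·-1 + 9·-1 + 9·1 + 5·1 + 7·2 + 6·-2.

15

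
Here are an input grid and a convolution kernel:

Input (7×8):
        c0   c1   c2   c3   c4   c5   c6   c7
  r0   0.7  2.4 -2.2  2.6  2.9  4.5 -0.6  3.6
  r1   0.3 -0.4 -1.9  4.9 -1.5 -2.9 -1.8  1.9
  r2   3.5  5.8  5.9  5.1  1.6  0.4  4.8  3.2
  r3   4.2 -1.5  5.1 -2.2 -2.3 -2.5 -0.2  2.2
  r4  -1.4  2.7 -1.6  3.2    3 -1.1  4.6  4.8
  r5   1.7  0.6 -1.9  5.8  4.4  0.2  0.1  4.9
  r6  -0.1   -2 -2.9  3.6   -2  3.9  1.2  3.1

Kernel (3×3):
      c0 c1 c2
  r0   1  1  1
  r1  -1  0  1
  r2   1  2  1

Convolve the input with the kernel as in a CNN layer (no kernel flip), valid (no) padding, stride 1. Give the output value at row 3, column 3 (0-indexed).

The receptive field on the input at this output position is [-2.2 -2.3 -2.5 / 3.2 3 -1.1 / 5.8 4.4 0.2]. Elementwise product with the kernel and sum: -2.2·1 + -2.3·1 + -2.5·1 + 3.2·-1 + -1.1·1 + 5.8·1 + 4.4·2 + 0.2·1.

3.5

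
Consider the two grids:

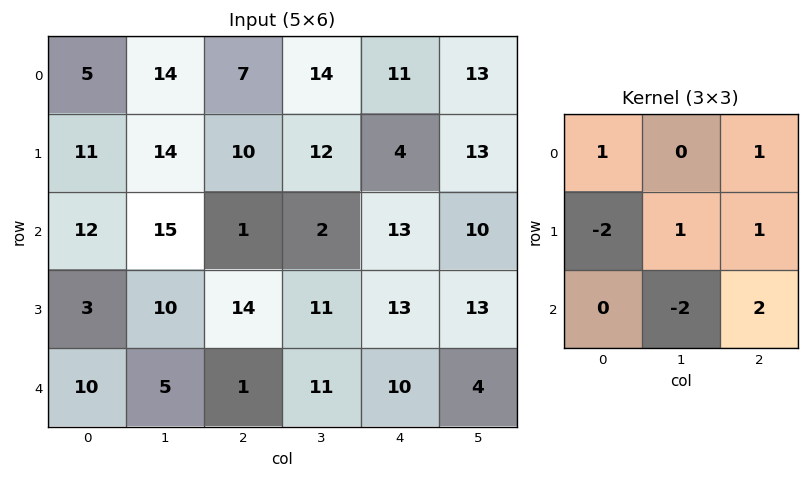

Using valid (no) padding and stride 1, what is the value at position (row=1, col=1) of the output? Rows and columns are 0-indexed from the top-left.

The receptive field on the input at this output position is [14 10 12 / 15 1 2 / 10 14 11]. Elementwise product with the kernel and sum: 14·1 + 12·1 + 15·-2 + 1·1 + 2·1 + 14·-2 + 11·2.

-7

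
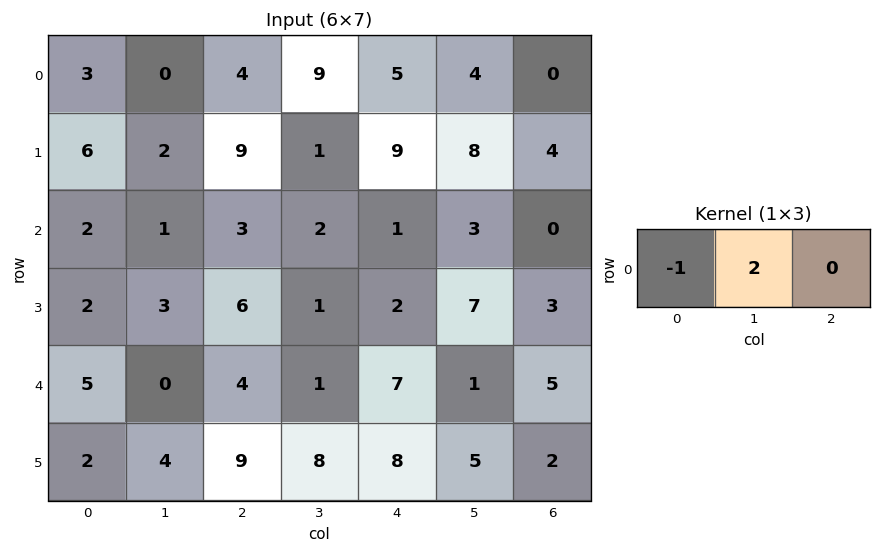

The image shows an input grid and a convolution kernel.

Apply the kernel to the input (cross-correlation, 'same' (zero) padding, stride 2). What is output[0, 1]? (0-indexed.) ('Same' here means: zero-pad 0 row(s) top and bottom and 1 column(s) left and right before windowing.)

8

The receptive field on the zero-padded input at this output position is [0 4 9]. Elementwise product with the kernel and sum: 0·-1 + 4·2.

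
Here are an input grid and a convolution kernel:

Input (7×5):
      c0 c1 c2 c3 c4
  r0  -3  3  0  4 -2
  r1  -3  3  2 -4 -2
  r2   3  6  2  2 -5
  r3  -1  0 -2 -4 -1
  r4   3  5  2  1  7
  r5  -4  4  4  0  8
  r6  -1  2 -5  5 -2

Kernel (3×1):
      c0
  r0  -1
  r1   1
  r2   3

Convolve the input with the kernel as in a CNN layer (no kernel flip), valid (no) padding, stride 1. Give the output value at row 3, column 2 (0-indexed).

The receptive field on the input at this output position is [-2 / 2 / 4]. Elementwise product with the kernel and sum: -2·-1 + 2·1 + 4·3.

16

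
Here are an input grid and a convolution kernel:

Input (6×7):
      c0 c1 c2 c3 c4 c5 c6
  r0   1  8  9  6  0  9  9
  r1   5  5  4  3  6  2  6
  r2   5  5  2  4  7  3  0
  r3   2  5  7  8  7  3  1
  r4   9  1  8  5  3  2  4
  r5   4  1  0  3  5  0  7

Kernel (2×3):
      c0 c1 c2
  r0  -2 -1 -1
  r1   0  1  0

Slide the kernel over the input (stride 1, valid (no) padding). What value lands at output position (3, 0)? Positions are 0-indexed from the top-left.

-15

The receptive field on the input at this output position is [2 5 7 / 9 1 8]. Elementwise product with the kernel and sum: 2·-2 + 5·-1 + 7·-1 + 1·1.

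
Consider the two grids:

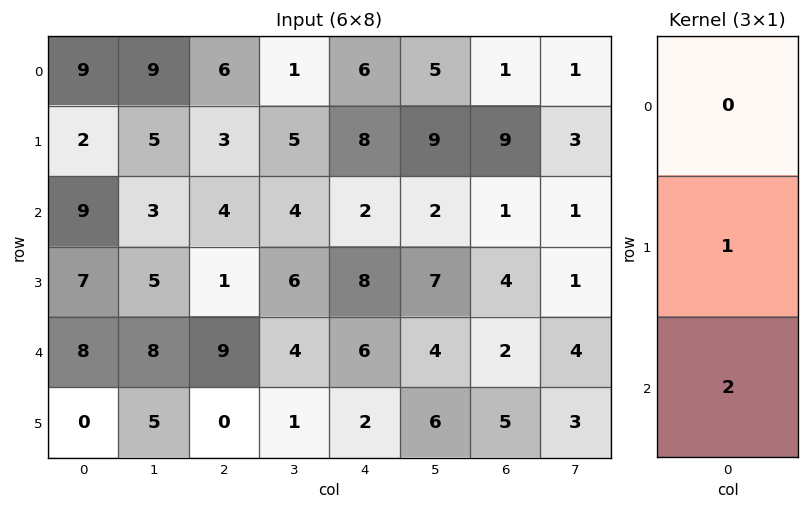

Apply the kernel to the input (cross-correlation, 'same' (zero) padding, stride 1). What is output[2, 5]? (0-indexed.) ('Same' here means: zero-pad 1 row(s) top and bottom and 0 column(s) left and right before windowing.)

16

The receptive field on the zero-padded input at this output position is [9 / 2 / 7]. Elementwise product with the kernel and sum: 2·1 + 7·2.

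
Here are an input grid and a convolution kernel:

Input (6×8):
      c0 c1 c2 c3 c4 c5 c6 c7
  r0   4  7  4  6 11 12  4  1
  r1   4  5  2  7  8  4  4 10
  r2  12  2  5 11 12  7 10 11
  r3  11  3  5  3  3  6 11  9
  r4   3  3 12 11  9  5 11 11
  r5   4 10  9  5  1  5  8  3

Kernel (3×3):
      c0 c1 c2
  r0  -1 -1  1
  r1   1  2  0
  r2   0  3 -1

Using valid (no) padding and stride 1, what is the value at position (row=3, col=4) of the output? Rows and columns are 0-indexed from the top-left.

The receptive field on the input at this output position is [3 6 11 / 9 5 11 / 1 5 8]. Elementwise product with the kernel and sum: 3·-1 + 6·-1 + 11·1 + 9·1 + 5·2 + 5·3 + 8·-1.

28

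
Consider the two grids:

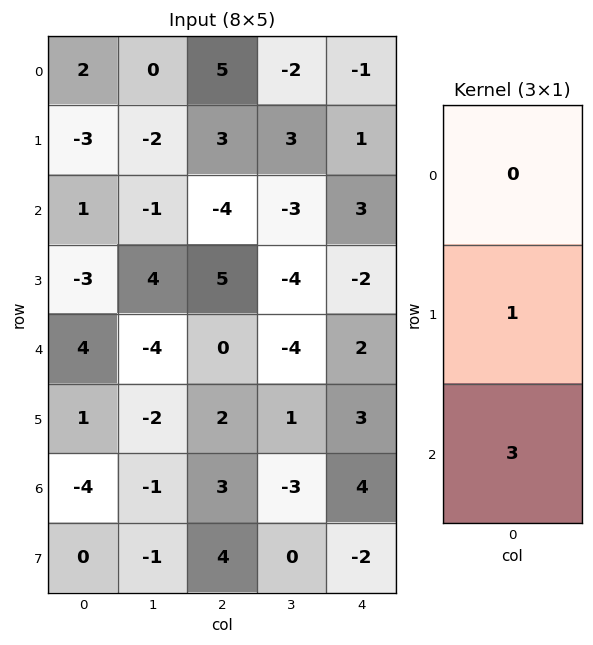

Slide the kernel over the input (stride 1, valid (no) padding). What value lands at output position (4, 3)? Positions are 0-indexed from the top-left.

-8

The receptive field on the input at this output position is [-4 / 1 / -3]. Elementwise product with the kernel and sum: 1·1 + -3·3.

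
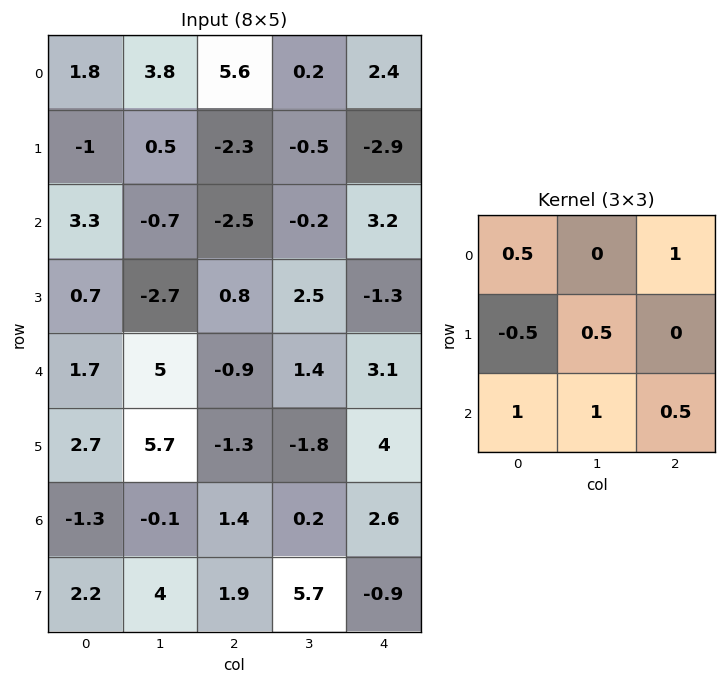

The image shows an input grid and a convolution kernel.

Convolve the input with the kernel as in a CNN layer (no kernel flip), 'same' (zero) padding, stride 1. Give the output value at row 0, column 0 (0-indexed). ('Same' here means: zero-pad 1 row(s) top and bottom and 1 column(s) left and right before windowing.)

0.15

The receptive field on the zero-padded input at this output position is [0 0 0 / 0 1.8 3.8 / 0 -1 0.5]. Elementwise product with the kernel and sum: 0·0.5 + 0·1 + 0·-0.5 + 1.8·0.5 + 0·1 + -1·1 + 0.5·0.5.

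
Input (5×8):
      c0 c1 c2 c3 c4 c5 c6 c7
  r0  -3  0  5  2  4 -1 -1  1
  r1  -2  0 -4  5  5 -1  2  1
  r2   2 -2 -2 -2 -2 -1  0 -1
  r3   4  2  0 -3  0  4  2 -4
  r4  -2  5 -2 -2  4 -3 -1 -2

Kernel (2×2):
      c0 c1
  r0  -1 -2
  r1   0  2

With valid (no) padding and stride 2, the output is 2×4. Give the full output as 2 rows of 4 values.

Output[0,0]: The receptive field on the input at this output position is [-3 0 / -2 0]. Elementwise product with the kernel and sum: -3·-1 + 0·-2 + 0·2.

3 1 -4 1
6 0 12 -6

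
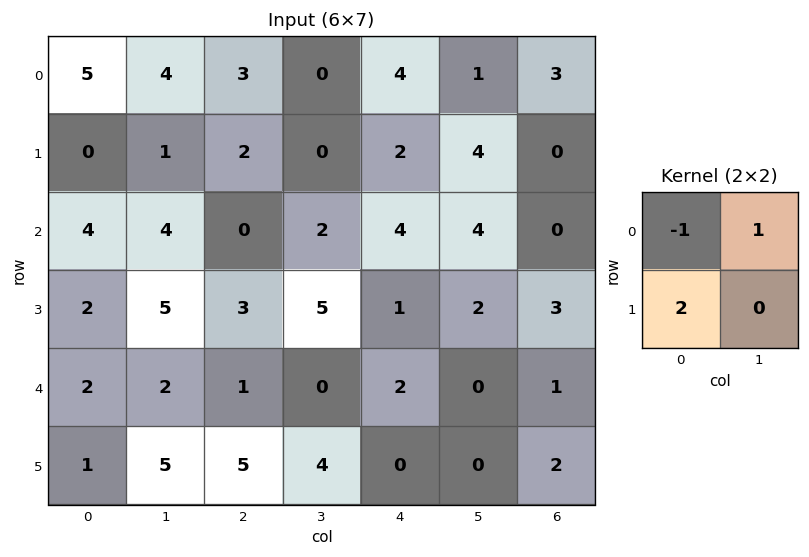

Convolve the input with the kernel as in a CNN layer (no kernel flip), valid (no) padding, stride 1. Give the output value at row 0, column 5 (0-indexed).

The receptive field on the input at this output position is [1 3 / 4 0]. Elementwise product with the kernel and sum: 1·-1 + 3·1 + 4·2.

10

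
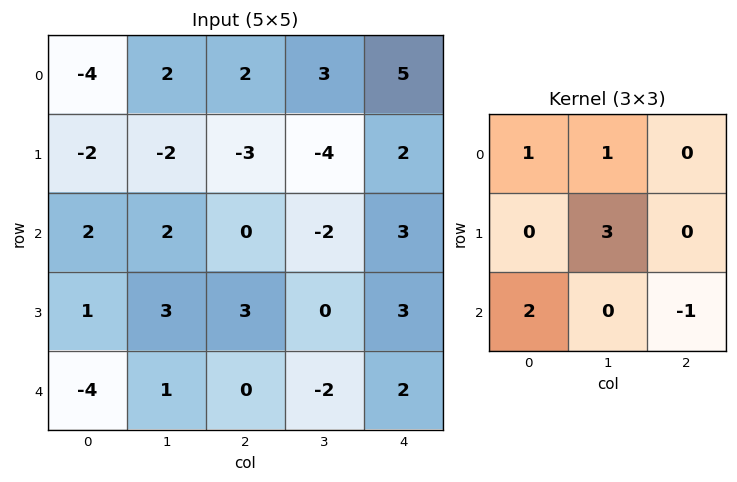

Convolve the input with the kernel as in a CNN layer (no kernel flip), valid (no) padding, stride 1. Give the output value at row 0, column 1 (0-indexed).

1

The receptive field on the input at this output position is [2 2 3 / -2 -3 -4 / 2 0 -2]. Elementwise product with the kernel and sum: 2·1 + 2·1 + -3·3 + 2·2 + -2·-1.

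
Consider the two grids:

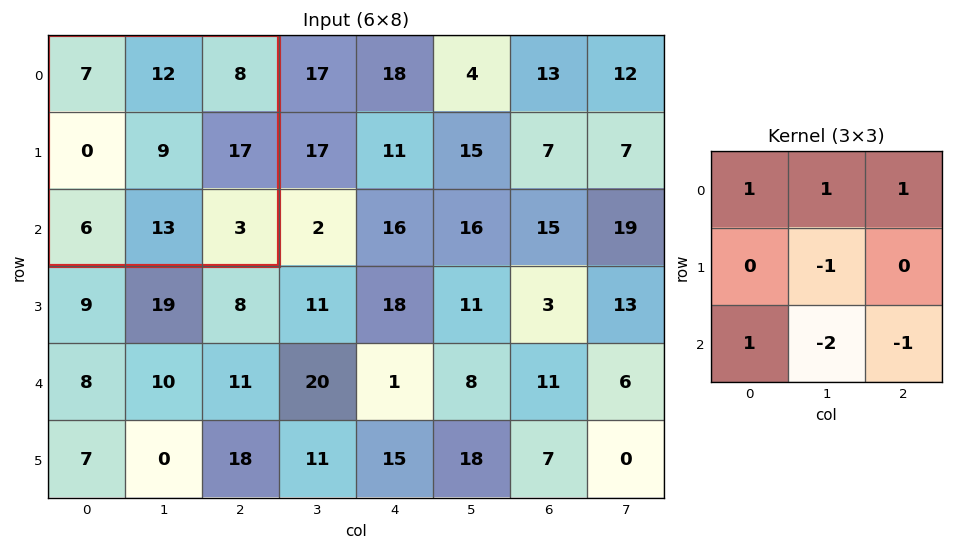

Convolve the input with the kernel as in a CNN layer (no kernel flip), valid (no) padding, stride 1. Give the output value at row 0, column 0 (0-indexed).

The receptive field on the input at this output position is [7 12 8 / 0 9 17 / 6 13 3]. Elementwise product with the kernel and sum: 7·1 + 12·1 + 8·1 + 9·-1 + 6·1 + 13·-2 + 3·-1.

-5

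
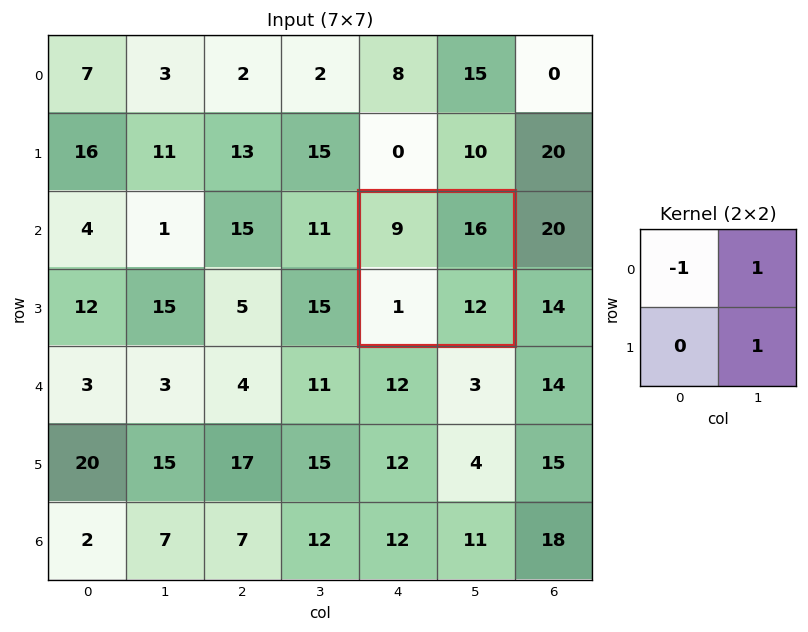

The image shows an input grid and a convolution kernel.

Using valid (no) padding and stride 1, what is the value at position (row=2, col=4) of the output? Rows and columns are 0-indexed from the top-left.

The receptive field on the input at this output position is [9 16 / 1 12]. Elementwise product with the kernel and sum: 9·-1 + 16·1 + 12·1.

19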